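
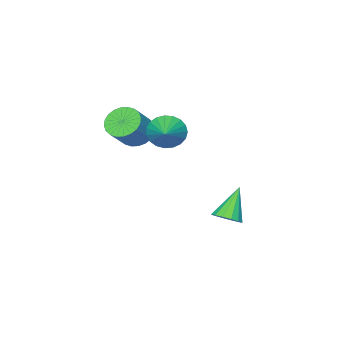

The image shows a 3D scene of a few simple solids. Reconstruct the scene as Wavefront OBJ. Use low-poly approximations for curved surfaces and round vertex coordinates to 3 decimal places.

v -2.557 1.961 -3.016
v -1.976 2.252 -2.55
v -3.703 1.699 -1.424
v -2.202 2.582 -2.659
v -2.523 2.745 -2.863
v -2.853 2.698 -3.109
v -3.104 2.454 -3.329
v -3.208 2.077 -3.466
v -3.138 1.669 -3.483
v -2.912 1.34 -3.374
v -2.591 1.176 -3.17
v -2.261 1.223 -2.924
v -2.01 1.468 -2.704
v -1.905 1.845 -2.567
v 0.036 -1.415 2.573
v 0.497 -0.839 1.99
v 1.645 -0.609 3.124
v 1.184 -1.185 3.707
v 0.277 -0.603 2.165
v 1.425 -0.373 3.299
v 0.02 -0.491 2.401
v 1.168 -0.261 3.536
v -0.234 -0.519 2.664
v 0.914 -0.289 3.799
v -0.447 -0.684 2.913
v 0.701 -0.454 4.048
v -0.586 -0.96 3.111
v 0.562 -0.73 4.245
v -0.631 -1.305 3.226
v 0.517 -1.075 4.36
v -0.574 -1.667 3.242
v 0.574 -1.437 4.376
v -0.425 -1.991 3.156
v 0.723 -1.761 4.29
v -0.205 -2.227 2.981
v 0.943 -1.997 4.115
v 0.052 -2.339 2.744
v 1.2 -2.109 3.879
v 0.306 -2.311 2.481
v 1.454 -2.081 3.616
v 0.519 -2.146 2.232
v 1.667 -1.916 3.367
v 0.658 -1.87 2.035
v 1.806 -1.64 3.169
v 0.703 -1.525 1.92
v 1.851 -1.295 3.054
v 0.646 -1.163 1.904
v 1.794 -0.933 3.038
v 0.071 0.593 3.291
v 0.609 0.455 2.507
v 1.169 1.587 3.869
v 0.384 0.767 2.4
v 0.105 1.048 2.446
v -0.18 1.251 2.638
v -0.422 1.34 2.943
v -0.578 1.3 3.308
v -0.622 1.137 3.67
v -0.546 0.881 3.967
v -0.364 0.575 4.146
v -0.106 0.272 4.178
v 0.183 0.024 4.056
v 0.452 -0.125 3.802
v 0.655 -0.15 3.459
v 0.758 -0.047 3.087
v 0.741 0.167 2.751
f 2 1 4
f 2 4 3
f 4 1 5
f 4 5 3
f 5 1 6
f 5 6 3
f 6 1 7
f 6 7 3
f 7 1 8
f 7 8 3
f 8 1 9
f 8 9 3
f 9 1 10
f 9 10 3
f 10 1 11
f 10 11 3
f 11 1 12
f 11 12 3
f 12 1 13
f 12 13 3
f 13 1 14
f 13 14 3
f 14 1 2
f 14 2 3
f 16 15 19
f 16 19 17
f 17 19 20
f 17 20 18
f 19 15 21
f 19 21 20
f 20 21 22
f 20 22 18
f 21 15 23
f 21 23 22
f 22 23 24
f 22 24 18
f 23 15 25
f 23 25 24
f 24 25 26
f 24 26 18
f 25 15 27
f 25 27 26
f 26 27 28
f 26 28 18
f 27 15 29
f 27 29 28
f 28 29 30
f 28 30 18
f 29 15 31
f 29 31 30
f 30 31 32
f 30 32 18
f 31 15 33
f 31 33 32
f 32 33 34
f 32 34 18
f 33 15 35
f 33 35 34
f 34 35 36
f 34 36 18
f 35 15 37
f 35 37 36
f 36 37 38
f 36 38 18
f 37 15 39
f 37 39 38
f 38 39 40
f 38 40 18
f 39 15 41
f 39 41 40
f 40 41 42
f 40 42 18
f 41 15 43
f 41 43 42
f 42 43 44
f 42 44 18
f 43 15 45
f 43 45 44
f 44 45 46
f 44 46 18
f 45 15 47
f 45 47 46
f 46 47 48
f 46 48 18
f 47 15 16
f 47 16 48
f 48 16 17
f 48 17 18
f 50 49 52
f 50 52 51
f 52 49 53
f 52 53 51
f 53 49 54
f 53 54 51
f 54 49 55
f 54 55 51
f 55 49 56
f 55 56 51
f 56 49 57
f 56 57 51
f 57 49 58
f 57 58 51
f 58 49 59
f 58 59 51
f 59 49 60
f 59 60 51
f 60 49 61
f 60 61 51
f 61 49 62
f 61 62 51
f 62 49 63
f 62 63 51
f 63 49 64
f 63 64 51
f 64 49 65
f 64 65 51
f 65 49 50
f 65 50 51



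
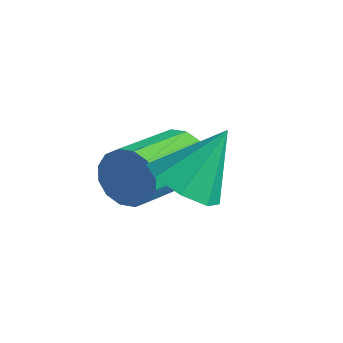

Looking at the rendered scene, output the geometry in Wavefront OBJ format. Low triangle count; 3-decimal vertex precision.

v -1.836 -0.3 -1.817
v -1.137 0.026 -2.24
v -1.544 0.7 -0.563
v -1.703 0.364 -2.378
v -2.347 0.313 -2.187
v -2.691 -0.097 -1.779
v -2.535 -0.627 -1.393
v -1.969 -0.965 -1.255
v -1.325 -0.913 -1.446
v -0.98 -0.503 -1.854
v -3.69 1.598 -3.229
v -3.332 1.847 -2.619
v -3.091 -0.008 -2.001
v -3.45 -0.258 -2.611
v -3.706 1.833 -2.517
v -3.466 -0.022 -1.899
v -4.076 1.755 -2.605
v -3.836 -0.1 -1.987
v -4.342 1.636 -2.861
v -4.102 -0.219 -2.243
v -4.434 1.506 -3.215
v -4.194 -0.349 -2.597
v -4.327 1.4 -3.573
v -4.087 -0.455 -2.955
v -4.049 1.348 -3.839
v -3.808 -0.507 -3.221
v -3.674 1.362 -3.941
v -3.434 -0.493 -3.323
v -3.304 1.44 -3.853
v -3.064 -0.415 -3.235
v -3.038 1.559 -3.597
v -2.798 -0.296 -2.979
v -2.946 1.689 -3.243
v -2.706 -0.166 -2.625
v -3.053 1.795 -2.885
v -2.813 -0.06 -2.267
f 2 1 4
f 2 4 3
f 4 1 5
f 4 5 3
f 5 1 6
f 5 6 3
f 6 1 7
f 6 7 3
f 7 1 8
f 7 8 3
f 8 1 9
f 8 9 3
f 9 1 10
f 9 10 3
f 10 1 2
f 10 2 3
f 12 11 15
f 12 15 13
f 13 15 16
f 13 16 14
f 15 11 17
f 15 17 16
f 16 17 18
f 16 18 14
f 17 11 19
f 17 19 18
f 18 19 20
f 18 20 14
f 19 11 21
f 19 21 20
f 20 21 22
f 20 22 14
f 21 11 23
f 21 23 22
f 22 23 24
f 22 24 14
f 23 11 25
f 23 25 24
f 24 25 26
f 24 26 14
f 25 11 27
f 25 27 26
f 26 27 28
f 26 28 14
f 27 11 29
f 27 29 28
f 28 29 30
f 28 30 14
f 29 11 31
f 29 31 30
f 30 31 32
f 30 32 14
f 31 11 33
f 31 33 32
f 32 33 34
f 32 34 14
f 33 11 35
f 33 35 34
f 34 35 36
f 34 36 14
f 35 11 12
f 35 12 36
f 36 12 13
f 36 13 14



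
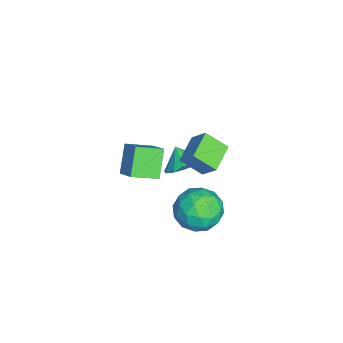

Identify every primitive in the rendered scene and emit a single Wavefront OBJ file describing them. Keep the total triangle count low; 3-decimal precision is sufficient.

v 1.927 -2.34 1.701
v 2.345 -3.54 2.212
v 2.719 -1.789 2.345
v 3.138 -2.99 2.856
v 2.942 -2.47 0.564
v 3.361 -3.671 1.075
v 3.735 -1.92 1.208
v 4.153 -3.12 1.719
v -1.848 -1.202 -3.743
v -1.222 -2.007 -3.761
v -2.412 -1.658 -2.877
v -0.984 -1.624 -3.404
v -1.02 -1.107 -3.155
v -1.319 -0.621 -3.093
v -1.786 -0.318 -3.237
v -2.273 -0.296 -3.542
v -2.625 -0.562 -3.911
v -2.73 -1.03 -4.227
v -2.555 -1.553 -4.389
v -2.156 -1.965 -4.346
v -1.659 -2.134 -4.112
v -0.293 -0.259 -2.707
v -0.431 -1.33 -1.848
v -1.687 0.218 -2.337
v -1.825 -0.852 -1.477
v 0.165 0.392 -1.823
v 0.027 -0.678 -0.963
v -1.229 0.87 -1.452
v -1.367 -0.201 -0.593
v 4.001 0.647 -1.669
v 4.578 0.46 -0.635
v 2.882 -0.9 -1.325
v 3.459 -1.087 -0.291
v 2.744 -0.133 -0.414
v 3.436 0.823 -0.627
v 4.024 -1.263 -1.333
v 4.716 -0.307 -1.546
v 4.592 -0.721 -0.428
v 3.801 -0.022 0.14
v 3.659 -0.418 -2.1
v 2.868 0.281 -1.532
v 4.387 0.689 -1.182
v 3.073 -1.129 -0.778
v 2.652 -0.568 -0.85
v 2.992 -0.678 -0.242
v 3.716 0.903 -1.177
v 4.055 0.793 -0.57
v 2.978 0.444 -0.439
v 3.405 -1.233 -1.39
v 3.744 -1.343 -0.783
v 4.468 0.238 -1.718
v 4.808 0.128 -1.11
v 4.482 -0.884 -1.521
v 4.735 -0.115 -0.453
v 4.078 -1.024 -0.251
v 4.41 -1.128 -0.863
v 4.816 -0.566 -0.988
v 4.27 0.296 -0.119
v 3.613 -0.613 0.084
v 3.193 -0.053 0.011
v 3.599 0.509 -0.114
v 4.279 -0.398 0.003
v 3.847 0.173 -2.044
v 3.19 -0.736 -1.841
v 3.861 -0.949 -1.846
v 4.267 -0.387 -1.971
v 3.382 0.584 -1.709
v 2.725 -0.325 -1.507
v 2.644 0.126 -0.972
v 3.05 0.688 -1.097
v 3.181 -0.042 -1.963
f 2 4 1
f 5 2 1
f 1 4 3
f 3 5 1
f 2 8 4
f 6 2 5
f 6 8 2
f 4 8 3
f 7 5 3
f 3 8 7
f 7 6 5
f 8 6 7
f 10 9 12
f 10 12 11
f 12 9 13
f 12 13 11
f 13 9 14
f 13 14 11
f 14 9 15
f 14 15 11
f 15 9 16
f 15 16 11
f 16 9 17
f 16 17 11
f 17 9 18
f 17 18 11
f 18 9 19
f 18 19 11
f 19 9 20
f 19 20 11
f 20 9 21
f 20 21 11
f 21 9 10
f 21 10 11
f 23 25 22
f 26 23 22
f 22 25 24
f 24 26 22
f 23 29 25
f 27 23 26
f 27 29 23
f 25 29 24
f 28 26 24
f 24 29 28
f 28 27 26
f 29 27 28
f 30 67 46
f 67 41 70
f 46 70 35
f 67 70 46
f 30 46 42
f 46 35 47
f 42 47 31
f 46 47 42
f 30 42 51
f 42 31 52
f 51 52 37
f 42 52 51
f 30 51 63
f 51 37 66
f 63 66 40
f 51 66 63
f 30 63 67
f 63 40 71
f 67 71 41
f 63 71 67
f 31 47 58
f 47 35 61
f 58 61 39
f 47 61 58
f 35 70 48
f 70 41 69
f 48 69 34
f 70 69 48
f 41 71 68
f 71 40 64
f 68 64 32
f 71 64 68
f 40 66 65
f 66 37 53
f 65 53 36
f 66 53 65
f 37 52 57
f 52 31 54
f 57 54 38
f 52 54 57
f 33 59 45
f 59 39 60
f 45 60 34
f 59 60 45
f 33 45 43
f 45 34 44
f 43 44 32
f 45 44 43
f 33 43 50
f 43 32 49
f 50 49 36
f 43 49 50
f 33 50 55
f 50 36 56
f 55 56 38
f 50 56 55
f 33 55 59
f 55 38 62
f 59 62 39
f 55 62 59
f 34 60 48
f 60 39 61
f 48 61 35
f 60 61 48
f 32 44 68
f 44 34 69
f 68 69 41
f 44 69 68
f 36 49 65
f 49 32 64
f 65 64 40
f 49 64 65
f 38 56 57
f 56 36 53
f 57 53 37
f 56 53 57
f 39 62 58
f 62 38 54
f 58 54 31
f 62 54 58



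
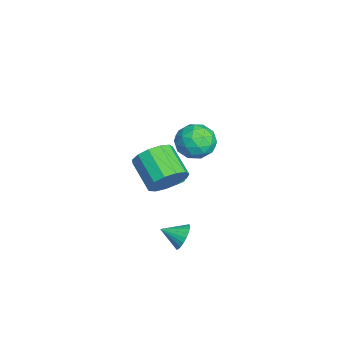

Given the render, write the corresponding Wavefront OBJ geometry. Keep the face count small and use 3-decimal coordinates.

v -3.809 4.098 2.115
v -3.098 4.332 1.438
v -3.162 2.608 2.282
v -2.451 2.842 1.605
v -2.45 3.285 2.512
v -2.85 4.206 2.409
v -3.41 2.734 1.311
v -3.81 3.655 1.208
v -2.851 3.488 0.942
v -2.258 3.829 1.683
v -4.002 3.111 2.037
v -3.409 3.452 2.778
v -3.511 4.346 1.762
v -2.749 2.594 1.958
v -2.749 2.855 2.491
v -2.331 2.992 2.093
v -3.365 4.272 2.332
v -2.946 4.409 1.935
v -2.565 3.794 2.565
v -3.314 2.531 1.785
v -2.895 2.668 1.388
v -3.929 3.948 1.627
v -3.511 4.085 1.229
v -3.695 3.146 1.155
v -2.947 3.987 1.072
v -2.567 3.111 1.17
v -3.131 3.048 0.998
v -3.366 3.589 0.937
v -2.598 4.188 1.508
v -2.218 3.312 1.606
v -2.217 3.573 2.139
v -2.452 4.114 2.079
v -2.453 3.692 1.216
v -4.042 3.628 2.114
v -3.662 2.752 2.212
v -3.808 2.826 1.641
v -4.043 3.367 1.581
v -3.693 3.829 2.55
v -3.313 2.953 2.648
v -2.894 3.351 2.783
v -3.129 3.892 2.722
v -3.807 3.248 2.504
v 2.341 2.712 -0.161
v 2.891 2.828 0.238
v 2.219 1.768 0.281
v 2.693 2.926 0.392
v 2.442 2.991 0.462
v 2.174 3.014 0.437
v 1.933 2.99 0.321
v 1.753 2.925 0.131
v 1.663 2.827 -0.103
v 1.676 2.711 -0.346
v 1.79 2.596 -0.56
v 1.988 2.498 -0.714
v 2.24 2.433 -0.784
v 2.507 2.411 -0.759
v 2.749 2.434 -0.643
v 2.928 2.5 -0.454
v 3.019 2.598 -0.22
v 3.006 2.713 0.023
v -1.357 2.139 0.376
v -0.792 2.584 0.789
v -1.297 2.347 1.737
v -1.863 1.901 1.324
v -1.104 2.863 0.693
v -1.609 2.626 1.64
v -1.484 2.948 0.511
v -1.989 2.71 1.459
v -1.83 2.816 0.294
v -2.336 2.578 1.241
v -2.05 2.502 0.098
v -2.555 2.265 1.046
v -2.084 2.092 -0.023
v -2.589 1.854 0.925
v -1.923 1.693 -0.037
v -2.428 1.456 0.911
v -1.611 1.414 0.06
v -2.116 1.177 1.007
v -1.231 1.33 0.241
v -1.736 1.092 1.189
v -0.884 1.462 0.459
v -1.39 1.224 1.406
v -0.665 1.775 0.654
v -1.17 1.538 1.602
v -0.631 2.186 0.775
v -1.136 1.948 1.723
v 2.545 2.106 3.584
v 3.1 1.935 4.323
v 1.849 1.302 5.115
v 1.295 1.474 4.376
v 2.901 2.42 4.396
v 1.65 1.787 5.188
v 2.588 2.806 4.211
v 1.337 2.173 5.003
v 2.262 2.969 3.827
v 1.011 2.336 4.618
v 2.026 2.859 3.366
v 0.775 2.226 4.157
v 1.955 2.51 2.974
v 0.704 1.877 3.766
v 2.071 2.032 2.776
v 0.82 1.399 3.568
v 2.338 1.579 2.834
v 1.087 0.946 3.626
v 2.671 1.292 3.131
v 1.42 0.659 3.923
v 2.963 1.265 3.572
v 1.713 0.632 4.363
v 3.124 1.504 4.016
v 1.873 0.871 4.808
f 1 38 17
f 38 12 41
f 17 41 6
f 38 41 17
f 1 17 13
f 17 6 18
f 13 18 2
f 17 18 13
f 1 13 22
f 13 2 23
f 22 23 8
f 13 23 22
f 1 22 34
f 22 8 37
f 34 37 11
f 22 37 34
f 1 34 38
f 34 11 42
f 38 42 12
f 34 42 38
f 2 18 29
f 18 6 32
f 29 32 10
f 18 32 29
f 6 41 19
f 41 12 40
f 19 40 5
f 41 40 19
f 12 42 39
f 42 11 35
f 39 35 3
f 42 35 39
f 11 37 36
f 37 8 24
f 36 24 7
f 37 24 36
f 8 23 28
f 23 2 25
f 28 25 9
f 23 25 28
f 4 30 16
f 30 10 31
f 16 31 5
f 30 31 16
f 4 16 14
f 16 5 15
f 14 15 3
f 16 15 14
f 4 14 21
f 14 3 20
f 21 20 7
f 14 20 21
f 4 21 26
f 21 7 27
f 26 27 9
f 21 27 26
f 4 26 30
f 26 9 33
f 30 33 10
f 26 33 30
f 5 31 19
f 31 10 32
f 19 32 6
f 31 32 19
f 3 15 39
f 15 5 40
f 39 40 12
f 15 40 39
f 7 20 36
f 20 3 35
f 36 35 11
f 20 35 36
f 9 27 28
f 27 7 24
f 28 24 8
f 27 24 28
f 10 33 29
f 33 9 25
f 29 25 2
f 33 25 29
f 44 43 46
f 44 46 45
f 46 43 47
f 46 47 45
f 47 43 48
f 47 48 45
f 48 43 49
f 48 49 45
f 49 43 50
f 49 50 45
f 50 43 51
f 50 51 45
f 51 43 52
f 51 52 45
f 52 43 53
f 52 53 45
f 53 43 54
f 53 54 45
f 54 43 55
f 54 55 45
f 55 43 56
f 55 56 45
f 56 43 57
f 56 57 45
f 57 43 58
f 57 58 45
f 58 43 59
f 58 59 45
f 59 43 60
f 59 60 45
f 60 43 44
f 60 44 45
f 62 61 65
f 62 65 63
f 63 65 66
f 63 66 64
f 65 61 67
f 65 67 66
f 66 67 68
f 66 68 64
f 67 61 69
f 67 69 68
f 68 69 70
f 68 70 64
f 69 61 71
f 69 71 70
f 70 71 72
f 70 72 64
f 71 61 73
f 71 73 72
f 72 73 74
f 72 74 64
f 73 61 75
f 73 75 74
f 74 75 76
f 74 76 64
f 75 61 77
f 75 77 76
f 76 77 78
f 76 78 64
f 77 61 79
f 77 79 78
f 78 79 80
f 78 80 64
f 79 61 81
f 79 81 80
f 80 81 82
f 80 82 64
f 81 61 83
f 81 83 82
f 82 83 84
f 82 84 64
f 83 61 85
f 83 85 84
f 84 85 86
f 84 86 64
f 85 61 62
f 85 62 86
f 86 62 63
f 86 63 64
f 88 87 91
f 88 91 89
f 89 91 92
f 89 92 90
f 91 87 93
f 91 93 92
f 92 93 94
f 92 94 90
f 93 87 95
f 93 95 94
f 94 95 96
f 94 96 90
f 95 87 97
f 95 97 96
f 96 97 98
f 96 98 90
f 97 87 99
f 97 99 98
f 98 99 100
f 98 100 90
f 99 87 101
f 99 101 100
f 100 101 102
f 100 102 90
f 101 87 103
f 101 103 102
f 102 103 104
f 102 104 90
f 103 87 105
f 103 105 104
f 104 105 106
f 104 106 90
f 105 87 107
f 105 107 106
f 106 107 108
f 106 108 90
f 107 87 109
f 107 109 108
f 108 109 110
f 108 110 90
f 109 87 88
f 109 88 110
f 110 88 89
f 110 89 90



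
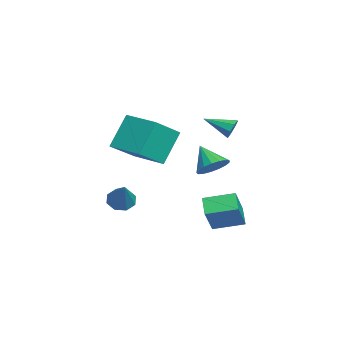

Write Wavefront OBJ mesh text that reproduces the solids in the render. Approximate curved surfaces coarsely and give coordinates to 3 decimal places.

v 0.484 -2.186 2.522
v 1.587 -3.346 3.636
v 1.78 -0.936 2.542
v 2.882 -2.097 3.655
v 1.278 -2.983 0.905
v 2.38 -4.144 2.018
v 2.573 -1.734 0.924
v 3.676 -2.894 2.038
v 1.803 0.545 -3.666
v 0.908 0.504 -3.063
v 1.966 2.058 -3.321
v 1.071 2.017 -2.718
v 2.809 0.103 -2.202
v 1.914 0.062 -1.599
v 2.972 1.616 -1.857
v 2.077 1.575 -1.254
v 3.717 1.238 3.469
v 4.091 1.279 3.897
v 3.283 -0.018 3.971
v 3.704 1.453 3.997
v 3.324 1.501 3.787
v 3.175 1.394 3.391
v 3.343 1.196 3.041
v 3.731 1.022 2.942
v 4.111 0.975 3.151
v 4.26 1.081 3.547
v -0.583 -3.538 -2.728
v -0.081 -3.318 -3.21
v 0.723 -3.422 -1.312
v -0.363 -2.892 -2.985
v -0.774 -2.844 -2.609
v -1.073 -3.203 -2.303
v -1.086 -3.759 -2.246
v -0.804 -4.185 -2.471
v -0.393 -4.233 -2.846
v -0.094 -3.874 -3.152
v -0.769 0.811 -0.795
v -0.119 0.316 -0.495
v -1.671 0.249 0.235
v -0.086 0.668 -0.275
v -0.21 1.053 -0.174
v -0.462 1.382 -0.215
v -0.784 1.58 -0.39
v -1.103 1.602 -0.657
v -1.345 1.442 -0.955
v -1.455 1.138 -1.218
v -1.408 0.759 -1.383
v -1.215 0.392 -1.414
v -0.919 0.12 -1.303
v -0.589 0.007 -1.076
v -0.3 0.078 -0.784
f 2 4 1
f 5 2 1
f 1 4 3
f 3 5 1
f 2 8 4
f 6 2 5
f 6 8 2
f 4 8 3
f 7 5 3
f 3 8 7
f 7 6 5
f 8 6 7
f 10 12 9
f 13 10 9
f 9 12 11
f 11 13 9
f 10 16 12
f 14 10 13
f 14 16 10
f 12 16 11
f 15 13 11
f 11 16 15
f 15 14 13
f 16 14 15
f 18 17 20
f 18 20 19
f 20 17 21
f 20 21 19
f 21 17 22
f 21 22 19
f 22 17 23
f 22 23 19
f 23 17 24
f 23 24 19
f 24 17 25
f 24 25 19
f 25 17 26
f 25 26 19
f 26 17 18
f 26 18 19
f 28 27 30
f 28 30 29
f 30 27 31
f 30 31 29
f 31 27 32
f 31 32 29
f 32 27 33
f 32 33 29
f 33 27 34
f 33 34 29
f 34 27 35
f 34 35 29
f 35 27 36
f 35 36 29
f 36 27 28
f 36 28 29
f 38 37 40
f 38 40 39
f 40 37 41
f 40 41 39
f 41 37 42
f 41 42 39
f 42 37 43
f 42 43 39
f 43 37 44
f 43 44 39
f 44 37 45
f 44 45 39
f 45 37 46
f 45 46 39
f 46 37 47
f 46 47 39
f 47 37 48
f 47 48 39
f 48 37 49
f 48 49 39
f 49 37 50
f 49 50 39
f 50 37 51
f 50 51 39
f 51 37 38
f 51 38 39



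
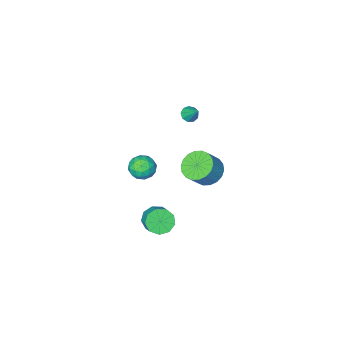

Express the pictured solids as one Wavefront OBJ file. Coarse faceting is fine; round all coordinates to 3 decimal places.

v -3.443 -3.967 -4.497
v -2.815 -4.735 -4.871
v -1.929 -4.561 -3.736
v -2.557 -3.793 -3.363
v -2.636 -4.346 -5.07
v -1.75 -4.173 -3.935
v -2.617 -3.883 -5.156
v -1.73 -3.709 -4.021
v -2.761 -3.436 -5.111
v -1.875 -3.262 -3.977
v -3.041 -3.094 -4.945
v -2.155 -2.921 -3.811
v -3.4 -2.925 -4.69
v -2.514 -2.752 -3.556
v -3.768 -2.963 -4.397
v -2.882 -2.789 -3.263
v -4.071 -3.199 -4.124
v -3.185 -3.025 -2.989
v -4.25 -3.587 -3.925
v -3.364 -3.414 -2.79
v -4.27 -4.051 -3.839
v -3.383 -3.877 -2.704
v -4.125 -4.498 -3.883
v -3.239 -4.324 -2.749
v -3.845 -4.839 -4.049
v -2.959 -4.666 -2.915
v -3.486 -5.008 -4.304
v -2.6 -4.835 -3.17
v -3.118 -4.971 -4.597
v -2.232 -4.797 -3.463
v 3.658 1.431 3.125
v 4.201 1.383 3.738
v 3.479 0.117 3.182
v 4.022 0.069 3.795
v 3.295 0.43 3.917
v 3.406 1.242 3.883
v 4.274 0.258 3.037
v 4.385 1.07 3.003
v 4.582 0.658 3.684
v 3.977 0.764 4.228
v 3.703 0.736 2.692
v 3.098 0.842 3.236
v 3.946 1.522 3.427
v 3.734 -0.022 3.493
v 3.308 0.19 3.565
v 3.627 0.162 3.926
v 3.478 1.439 3.512
v 3.797 1.411 3.872
v 3.265 0.851 3.977
v 3.883 0.089 3.048
v 4.202 0.061 3.408
v 4.053 1.338 2.994
v 4.372 1.31 3.355
v 4.415 0.649 2.943
v 4.488 1.068 3.755
v 4.383 0.296 3.788
v 4.531 0.407 3.343
v 4.596 0.884 3.323
v 4.133 1.13 4.075
v 4.027 0.358 4.108
v 3.6 0.57 4.18
v 3.666 1.047 4.16
v 4.356 0.704 4.043
v 3.653 1.142 2.812
v 3.547 0.37 2.845
v 4.014 0.453 2.76
v 4.08 0.93 2.74
v 3.297 1.204 3.132
v 3.192 0.432 3.165
v 3.084 0.616 3.597
v 3.149 1.093 3.577
v 3.324 0.796 2.877
v 2.33 -0.369 -2.978
v 2.656 0.052 -3.653
v 2.936 0.95 -2.958
v 2.61 0.529 -2.282
v 2.086 0.182 -3.591
v 2.365 1.08 -2.896
v 1.63 0.054 -3.242
v 1.909 0.952 -2.547
v 1.501 -0.272 -2.77
v 1.781 0.626 -2.074
v 1.761 -0.644 -2.394
v 2.04 0.255 -1.699
v 2.287 -0.886 -2.292
v 2.566 0.012 -1.597
v 2.833 -0.887 -2.51
v 3.113 0.011 -1.815
v 3.144 -0.646 -2.947
v 3.424 0.253 -2.252
v 3.074 -0.275 -3.399
v 3.354 0.624 -2.703
v -1.098 -2.322 3.286
v -0.567 -2.253 3.214
v -1.082 -1.418 4.274
v -0.756 -2.017 3.001
v -1.104 -1.924 2.921
v -1.45 -2.017 3.012
v -1.631 -2.253 3.231
v -1.563 -2.522 3.476
v -1.277 -2.697 3.631
v -0.908 -2.697 3.625
v -0.627 -2.521 3.46
f 2 1 5
f 2 5 3
f 3 5 6
f 3 6 4
f 5 1 7
f 5 7 6
f 6 7 8
f 6 8 4
f 7 1 9
f 7 9 8
f 8 9 10
f 8 10 4
f 9 1 11
f 9 11 10
f 10 11 12
f 10 12 4
f 11 1 13
f 11 13 12
f 12 13 14
f 12 14 4
f 13 1 15
f 13 15 14
f 14 15 16
f 14 16 4
f 15 1 17
f 15 17 16
f 16 17 18
f 16 18 4
f 17 1 19
f 17 19 18
f 18 19 20
f 18 20 4
f 19 1 21
f 19 21 20
f 20 21 22
f 20 22 4
f 21 1 23
f 21 23 22
f 22 23 24
f 22 24 4
f 23 1 25
f 23 25 24
f 24 25 26
f 24 26 4
f 25 1 27
f 25 27 26
f 26 27 28
f 26 28 4
f 27 1 29
f 27 29 28
f 28 29 30
f 28 30 4
f 29 1 2
f 29 2 30
f 30 2 3
f 30 3 4
f 31 68 47
f 68 42 71
f 47 71 36
f 68 71 47
f 31 47 43
f 47 36 48
f 43 48 32
f 47 48 43
f 31 43 52
f 43 32 53
f 52 53 38
f 43 53 52
f 31 52 64
f 52 38 67
f 64 67 41
f 52 67 64
f 31 64 68
f 64 41 72
f 68 72 42
f 64 72 68
f 32 48 59
f 48 36 62
f 59 62 40
f 48 62 59
f 36 71 49
f 71 42 70
f 49 70 35
f 71 70 49
f 42 72 69
f 72 41 65
f 69 65 33
f 72 65 69
f 41 67 66
f 67 38 54
f 66 54 37
f 67 54 66
f 38 53 58
f 53 32 55
f 58 55 39
f 53 55 58
f 34 60 46
f 60 40 61
f 46 61 35
f 60 61 46
f 34 46 44
f 46 35 45
f 44 45 33
f 46 45 44
f 34 44 51
f 44 33 50
f 51 50 37
f 44 50 51
f 34 51 56
f 51 37 57
f 56 57 39
f 51 57 56
f 34 56 60
f 56 39 63
f 60 63 40
f 56 63 60
f 35 61 49
f 61 40 62
f 49 62 36
f 61 62 49
f 33 45 69
f 45 35 70
f 69 70 42
f 45 70 69
f 37 50 66
f 50 33 65
f 66 65 41
f 50 65 66
f 39 57 58
f 57 37 54
f 58 54 38
f 57 54 58
f 40 63 59
f 63 39 55
f 59 55 32
f 63 55 59
f 74 73 77
f 74 77 75
f 75 77 78
f 75 78 76
f 77 73 79
f 77 79 78
f 78 79 80
f 78 80 76
f 79 73 81
f 79 81 80
f 80 81 82
f 80 82 76
f 81 73 83
f 81 83 82
f 82 83 84
f 82 84 76
f 83 73 85
f 83 85 84
f 84 85 86
f 84 86 76
f 85 73 87
f 85 87 86
f 86 87 88
f 86 88 76
f 87 73 89
f 87 89 88
f 88 89 90
f 88 90 76
f 89 73 91
f 89 91 90
f 90 91 92
f 90 92 76
f 91 73 74
f 91 74 92
f 92 74 75
f 92 75 76
f 94 93 96
f 94 96 95
f 96 93 97
f 96 97 95
f 97 93 98
f 97 98 95
f 98 93 99
f 98 99 95
f 99 93 100
f 99 100 95
f 100 93 101
f 100 101 95
f 101 93 102
f 101 102 95
f 102 93 103
f 102 103 95
f 103 93 94
f 103 94 95



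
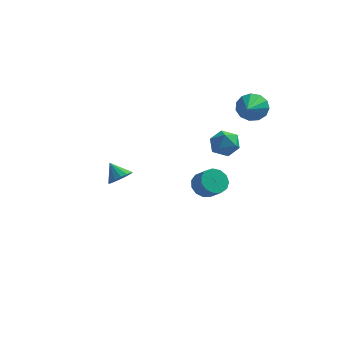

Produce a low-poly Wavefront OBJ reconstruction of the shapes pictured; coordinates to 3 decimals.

v 3.685 2.485 2.355
v 4.042 2.846 3.122
v 3.655 0.835 3.145
v 3.527 2.879 3.171
v 3.062 2.787 2.961
v 2.795 2.599 2.558
v 2.81 2.375 2.091
v 3.103 2.186 1.708
v 3.581 2.092 1.53
v 4.092 2.123 1.613
v 4.473 2.269 1.933
v 4.604 2.483 2.386
v 4.444 2.699 2.829
v -3.478 2.088 -3.904
v -2.884 2.139 -3.417
v -4.202 2.592 -3.076
v -2.88 2.482 -3.622
v -3.036 2.718 -3.902
v -3.311 2.786 -4.182
v -3.63 2.667 -4.389
v -3.909 2.393 -4.465
v -4.072 2.037 -4.392
v -4.077 1.695 -4.187
v -3.921 1.458 -3.907
v -3.646 1.39 -3.626
v -3.327 1.509 -3.42
v -3.048 1.783 -3.344
v 1.994 -0.868 1.73
v 2.464 -0.13 1.96
v 3.016 -1.21 0.74
v 3.486 -0.472 0.97
v 3.416 -1.163 1.55
v 2.785 -0.951 2.161
v 2.695 -0.389 0.539
v 2.064 -0.177 1.15
v 2.897 0.166 1.224
v 3.343 -0.312 1.848
v 2.137 -1.028 0.852
v 2.583 -1.506 1.476
v 2.181 -3.412 -0.148
v 2.83 -3.025 -0.41
v 3.448 -3.561 0.326
v 2.799 -3.948 0.588
v 2.656 -2.772 -0.08
v 3.274 -3.308 0.656
v 2.332 -2.722 0.229
v 2.949 -3.258 0.964
v 1.959 -2.892 0.418
v 2.576 -3.428 1.153
v 1.657 -3.226 0.427
v 2.274 -3.762 1.163
v 1.522 -3.62 0.254
v 2.139 -4.156 0.99
v 1.596 -3.947 -0.047
v 2.213 -4.483 0.689
v 1.856 -4.105 -0.38
v 2.473 -4.641 0.356
v 2.219 -4.042 -0.639
v 2.836 -4.579 0.097
v 2.57 -3.78 -0.742
v 3.188 -4.316 -0.006
v 2.798 -3.4 -0.657
v 3.416 -3.937 0.079
f 2 1 4
f 2 4 3
f 4 1 5
f 4 5 3
f 5 1 6
f 5 6 3
f 6 1 7
f 6 7 3
f 7 1 8
f 7 8 3
f 8 1 9
f 8 9 3
f 9 1 10
f 9 10 3
f 10 1 11
f 10 11 3
f 11 1 12
f 11 12 3
f 12 1 13
f 12 13 3
f 13 1 2
f 13 2 3
f 15 14 17
f 15 17 16
f 17 14 18
f 17 18 16
f 18 14 19
f 18 19 16
f 19 14 20
f 19 20 16
f 20 14 21
f 20 21 16
f 21 14 22
f 21 22 16
f 22 14 23
f 22 23 16
f 23 14 24
f 23 24 16
f 24 14 25
f 24 25 16
f 25 14 26
f 25 26 16
f 26 14 27
f 26 27 16
f 27 14 15
f 27 15 16
f 28 39 33
f 28 33 29
f 28 29 35
f 28 35 38
f 28 38 39
f 29 33 37
f 33 39 32
f 39 38 30
f 38 35 34
f 35 29 36
f 31 37 32
f 31 32 30
f 31 30 34
f 31 34 36
f 31 36 37
f 32 37 33
f 30 32 39
f 34 30 38
f 36 34 35
f 37 36 29
f 41 40 44
f 41 44 42
f 42 44 45
f 42 45 43
f 44 40 46
f 44 46 45
f 45 46 47
f 45 47 43
f 46 40 48
f 46 48 47
f 47 48 49
f 47 49 43
f 48 40 50
f 48 50 49
f 49 50 51
f 49 51 43
f 50 40 52
f 50 52 51
f 51 52 53
f 51 53 43
f 52 40 54
f 52 54 53
f 53 54 55
f 53 55 43
f 54 40 56
f 54 56 55
f 55 56 57
f 55 57 43
f 56 40 58
f 56 58 57
f 57 58 59
f 57 59 43
f 58 40 60
f 58 60 59
f 59 60 61
f 59 61 43
f 60 40 62
f 60 62 61
f 61 62 63
f 61 63 43
f 62 40 41
f 62 41 63
f 63 41 42
f 63 42 43



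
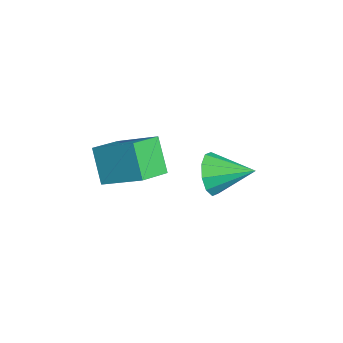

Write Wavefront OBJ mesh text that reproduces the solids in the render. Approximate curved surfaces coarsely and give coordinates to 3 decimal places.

v 0.918 -1.064 1.931
v 1.743 0.177 2.749
v 1.739 -0.85 0.78
v 2.564 0.391 1.598
v 1.776 -1.931 2.382
v 2.601 -0.69 3.2
v 2.597 -1.717 1.231
v 3.422 -0.476 2.049
v 0.149 2.113 -0.715
v 0.4 1.735 0.051
v 0.691 3.507 -0.205
v 0.82 1.701 -0.302
v 0.984 1.823 -0.812
v 0.829 2.057 -1.285
v 0.414 2.312 -1.541
v -0.103 2.491 -1.48
v -0.523 2.526 -1.128
v -0.687 2.403 -0.617
v -0.532 2.17 -0.144
v -0.117 1.915 0.111
f 2 4 1
f 5 2 1
f 1 4 3
f 3 5 1
f 2 8 4
f 6 2 5
f 6 8 2
f 4 8 3
f 7 5 3
f 3 8 7
f 7 6 5
f 8 6 7
f 10 9 12
f 10 12 11
f 12 9 13
f 12 13 11
f 13 9 14
f 13 14 11
f 14 9 15
f 14 15 11
f 15 9 16
f 15 16 11
f 16 9 17
f 16 17 11
f 17 9 18
f 17 18 11
f 18 9 19
f 18 19 11
f 19 9 20
f 19 20 11
f 20 9 10
f 20 10 11



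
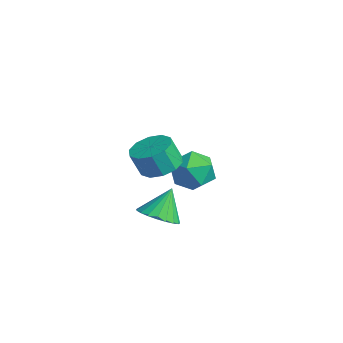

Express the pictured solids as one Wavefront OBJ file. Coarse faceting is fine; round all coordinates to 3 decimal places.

v 0.349 0.306 2.846
v 1.156 -0.045 2.836
v 0.998 -0.437 3.884
v 0.191 -0.086 3.894
v 1.195 0.461 3.031
v 1.037 0.069 4.079
v 0.911 0.908 3.156
v 0.753 0.516 4.204
v 0.412 1.125 3.162
v 0.254 0.733 4.21
v -0.111 1.029 3.047
v -0.269 0.637 4.095
v -0.458 0.657 2.856
v -0.616 0.265 3.904
v -0.497 0.151 2.661
v -0.655 -0.241 3.709
v -0.213 -0.296 2.536
v -0.371 -0.688 3.584
v 0.286 -0.513 2.53
v 0.128 -0.905 3.578
v 0.809 -0.417 2.645
v 0.651 -0.809 3.693
v 0.693 -0.034 0.317
v 1.162 0.652 -0.001
v 0.447 0.694 1.523
v 0.82 0.731 -0.119
v 0.456 0.678 -0.161
v 0.133 0.501 -0.121
v -0.092 0.232 -0.005
v -0.182 -0.083 0.167
v -0.121 -0.39 0.365
v 0.081 -0.635 0.554
v 0.389 -0.776 0.703
v 0.75 -0.789 0.785
v 1.101 -0.672 0.786
v 1.381 -0.444 0.705
v 1.543 -0.145 0.558
v 1.558 0.173 0.369
v 1.423 0.455 0.171
v -4.991 4.113 -0.611
v -4.58 4.578 -1.537
v -3.38 3.382 -0.263
v -2.969 3.847 -1.189
v -3.251 4.488 -0.322
v -4.247 4.94 -0.537
v -3.713 3.02 -1.263
v -4.709 3.472 -1.478
v -3.79 3.902 -1.94
v -3.505 4.809 -1.359
v -4.455 3.151 -0.441
v -4.17 4.058 0.14
f 2 1 5
f 2 5 3
f 3 5 6
f 3 6 4
f 5 1 7
f 5 7 6
f 6 7 8
f 6 8 4
f 7 1 9
f 7 9 8
f 8 9 10
f 8 10 4
f 9 1 11
f 9 11 10
f 10 11 12
f 10 12 4
f 11 1 13
f 11 13 12
f 12 13 14
f 12 14 4
f 13 1 15
f 13 15 14
f 14 15 16
f 14 16 4
f 15 1 17
f 15 17 16
f 16 17 18
f 16 18 4
f 17 1 19
f 17 19 18
f 18 19 20
f 18 20 4
f 19 1 21
f 19 21 20
f 20 21 22
f 20 22 4
f 21 1 2
f 21 2 22
f 22 2 3
f 22 3 4
f 24 23 26
f 24 26 25
f 26 23 27
f 26 27 25
f 27 23 28
f 27 28 25
f 28 23 29
f 28 29 25
f 29 23 30
f 29 30 25
f 30 23 31
f 30 31 25
f 31 23 32
f 31 32 25
f 32 23 33
f 32 33 25
f 33 23 34
f 33 34 25
f 34 23 35
f 34 35 25
f 35 23 36
f 35 36 25
f 36 23 37
f 36 37 25
f 37 23 38
f 37 38 25
f 38 23 39
f 38 39 25
f 39 23 24
f 39 24 25
f 40 51 45
f 40 45 41
f 40 41 47
f 40 47 50
f 40 50 51
f 41 45 49
f 45 51 44
f 51 50 42
f 50 47 46
f 47 41 48
f 43 49 44
f 43 44 42
f 43 42 46
f 43 46 48
f 43 48 49
f 44 49 45
f 42 44 51
f 46 42 50
f 48 46 47
f 49 48 41



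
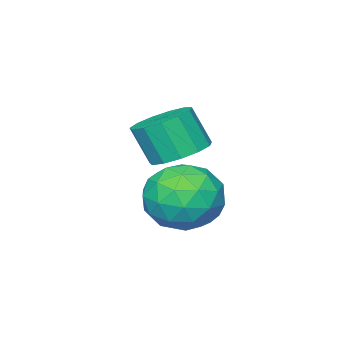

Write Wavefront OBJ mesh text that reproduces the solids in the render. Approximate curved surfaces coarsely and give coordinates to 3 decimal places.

v 1.556 -1.156 2.755
v 2.005 -0.634 1.838
v 3.175 -2.006 3.062
v 3.624 -1.484 2.145
v 3.36 -0.875 3.08
v 2.36 -0.35 2.89
v 2.82 -2.29 2.01
v 1.82 -1.765 1.82
v 2.786 -1.335 1.378
v 3.12 -0.461 2.039
v 2.06 -2.179 2.861
v 2.394 -1.305 3.522
v 1.638 -0.82 2.269
v 3.542 -1.82 2.631
v 3.387 -1.462 3.18
v 3.65 -1.155 2.641
v 1.847 -0.653 2.888
v 2.111 -0.346 2.349
v 2.908 -0.488 3.079
v 3.069 -2.294 2.551
v 3.333 -1.987 2.012
v 1.53 -1.485 2.259
v 1.793 -1.178 1.72
v 2.272 -2.152 1.821
v 2.361 -0.926 1.46
v 3.313 -1.426 1.641
v 2.84 -1.899 1.561
v 2.252 -1.59 1.45
v 2.557 -0.412 1.849
v 3.509 -0.911 2.029
v 3.354 -0.553 2.579
v 2.766 -0.244 2.467
v 3.016 -0.824 1.578
v 1.671 -1.729 2.871
v 2.623 -2.228 3.051
v 2.414 -2.396 2.433
v 1.826 -2.087 2.321
v 1.867 -1.214 3.259
v 2.819 -1.714 3.44
v 2.928 -1.05 3.45
v 2.34 -0.741 3.339
v 2.164 -1.816 3.322
v 0.786 -3.218 2.892
v 1.635 -3.433 2.646
v 1.844 -3.977 3.842
v 0.994 -3.762 4.088
v 1.659 -2.965 2.855
v 1.868 -3.509 4.05
v 1.406 -2.578 3.075
v 1.615 -3.122 4.271
v 0.956 -2.394 3.238
v 1.165 -2.937 4.433
v 0.452 -2.471 3.29
v 0.661 -3.015 4.486
v 0.054 -2.786 3.217
v 0.262 -3.33 4.412
v -0.112 -3.238 3.04
v 0.097 -3.782 4.236
v 0.007 -3.683 2.817
v 0.216 -4.227 4.012
v 0.374 -3.981 2.617
v 0.583 -4.525 3.812
v 0.871 -4.037 2.505
v 1.08 -4.581 3.7
v 1.341 -3.833 2.516
v 1.55 -4.377 3.711
f 1 38 17
f 38 12 41
f 17 41 6
f 38 41 17
f 1 17 13
f 17 6 18
f 13 18 2
f 17 18 13
f 1 13 22
f 13 2 23
f 22 23 8
f 13 23 22
f 1 22 34
f 22 8 37
f 34 37 11
f 22 37 34
f 1 34 38
f 34 11 42
f 38 42 12
f 34 42 38
f 2 18 29
f 18 6 32
f 29 32 10
f 18 32 29
f 6 41 19
f 41 12 40
f 19 40 5
f 41 40 19
f 12 42 39
f 42 11 35
f 39 35 3
f 42 35 39
f 11 37 36
f 37 8 24
f 36 24 7
f 37 24 36
f 8 23 28
f 23 2 25
f 28 25 9
f 23 25 28
f 4 30 16
f 30 10 31
f 16 31 5
f 30 31 16
f 4 16 14
f 16 5 15
f 14 15 3
f 16 15 14
f 4 14 21
f 14 3 20
f 21 20 7
f 14 20 21
f 4 21 26
f 21 7 27
f 26 27 9
f 21 27 26
f 4 26 30
f 26 9 33
f 30 33 10
f 26 33 30
f 5 31 19
f 31 10 32
f 19 32 6
f 31 32 19
f 3 15 39
f 15 5 40
f 39 40 12
f 15 40 39
f 7 20 36
f 20 3 35
f 36 35 11
f 20 35 36
f 9 27 28
f 27 7 24
f 28 24 8
f 27 24 28
f 10 33 29
f 33 9 25
f 29 25 2
f 33 25 29
f 44 43 47
f 44 47 45
f 45 47 48
f 45 48 46
f 47 43 49
f 47 49 48
f 48 49 50
f 48 50 46
f 49 43 51
f 49 51 50
f 50 51 52
f 50 52 46
f 51 43 53
f 51 53 52
f 52 53 54
f 52 54 46
f 53 43 55
f 53 55 54
f 54 55 56
f 54 56 46
f 55 43 57
f 55 57 56
f 56 57 58
f 56 58 46
f 57 43 59
f 57 59 58
f 58 59 60
f 58 60 46
f 59 43 61
f 59 61 60
f 60 61 62
f 60 62 46
f 61 43 63
f 61 63 62
f 62 63 64
f 62 64 46
f 63 43 65
f 63 65 64
f 64 65 66
f 64 66 46
f 65 43 44
f 65 44 66
f 66 44 45
f 66 45 46



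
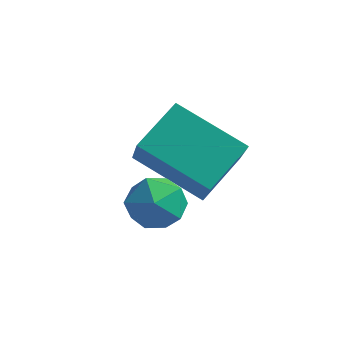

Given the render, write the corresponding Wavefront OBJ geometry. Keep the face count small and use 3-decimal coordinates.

v -1.601 -1.222 2.02
v -1.101 -1.654 2.231
v -1.979 -2.006 1.309
v -1.479 -2.438 1.52
v -1.997 -2.271 1.951
v -1.764 -1.786 2.389
v -1.316 -1.874 1.151
v -1.083 -1.389 1.589
v -0.925 -2.057 1.694
v -1.346 -2.302 2.188
v -1.734 -1.358 1.352
v -2.155 -1.603 1.846
v -2.811 -0.263 1.542
v -2.261 -1.164 2.731
v -2.477 0.783 2.18
v -1.927 -0.118 3.369
v -1.253 -0.302 0.791
v -0.703 -1.203 1.98
v -0.919 0.744 1.429
v -0.369 -0.157 2.618
f 1 12 6
f 1 6 2
f 1 2 8
f 1 8 11
f 1 11 12
f 2 6 10
f 6 12 5
f 12 11 3
f 11 8 7
f 8 2 9
f 4 10 5
f 4 5 3
f 4 3 7
f 4 7 9
f 4 9 10
f 5 10 6
f 3 5 12
f 7 3 11
f 9 7 8
f 10 9 2
f 14 16 13
f 17 14 13
f 13 16 15
f 15 17 13
f 14 20 16
f 18 14 17
f 18 20 14
f 16 20 15
f 19 17 15
f 15 20 19
f 19 18 17
f 20 18 19



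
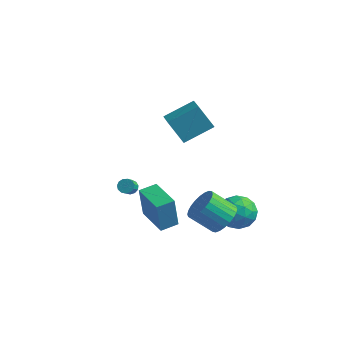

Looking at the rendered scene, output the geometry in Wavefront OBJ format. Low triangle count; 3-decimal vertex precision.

v -3.353 1.678 -3.986
v -3.148 1.398 -4.36
v -2.922 0.642 -3.667
v -3.127 0.922 -3.294
v -2.935 1.559 -4.253
v -2.709 0.803 -3.56
v -2.855 1.758 -4.062
v -2.629 1.002 -3.369
v -2.933 1.932 -3.847
v -2.707 1.176 -3.154
v -3.145 2.025 -3.676
v -2.918 1.269 -2.983
v -3.422 2.008 -3.604
v -3.196 1.252 -2.911
v -3.678 1.886 -3.653
v -3.452 1.13 -2.96
v -3.831 1.699 -3.808
v -3.604 0.943 -3.115
v -3.832 1.504 -4.02
v -3.605 0.748 -3.327
v -3.681 1.365 -4.221
v -3.454 0.609 -3.528
v -3.426 1.325 -4.348
v -3.199 0.569 -3.655
v 3.008 1.724 -2.327
v 4.063 2.209 -2.13
v 3.717 0.791 -3.83
v 4.772 1.276 -3.633
v 4.341 0.48 -2.881
v 3.902 1.056 -1.952
v 3.878 1.944 -4.008
v 3.439 2.52 -3.079
v 4.6 2.345 -3.169
v 4.886 1.44 -2.472
v 2.894 1.56 -3.488
v 3.18 0.655 -2.791
v 3.473 2.048 -2.097
v 4.307 0.952 -3.863
v 4.053 0.484 -3.421
v 4.673 0.769 -3.305
v 3.379 1.371 -1.992
v 3.999 1.656 -1.876
v 4.162 0.639 -2.317
v 3.781 1.344 -4.084
v 4.401 1.629 -3.968
v 3.107 2.231 -2.655
v 3.727 2.516 -2.539
v 3.618 2.361 -3.643
v 4.409 2.413 -2.592
v 4.826 1.865 -3.475
v 4.3 2.258 -3.695
v 4.043 2.597 -3.15
v 4.577 1.881 -2.182
v 4.994 1.333 -3.065
v 4.741 0.865 -2.623
v 4.483 1.204 -2.077
v 4.893 1.961 -2.793
v 2.786 1.667 -2.895
v 3.203 1.119 -3.778
v 3.297 1.796 -3.883
v 3.039 2.135 -3.337
v 2.954 1.135 -2.485
v 3.371 0.587 -3.368
v 3.737 0.403 -2.81
v 3.48 0.742 -2.265
v 2.887 1.039 -3.167
v 4.153 -0.386 -2.141
v 4.852 -1.028 -1.691
v 3.626 -1.576 -0.569
v 2.927 -0.934 -1.019
v 4.902 -0.687 -1.469
v 3.676 -1.235 -0.347
v 4.838 -0.3 -1.35
v 3.612 -0.848 -0.228
v 4.67 0.074 -1.351
v 3.444 -0.475 -0.229
v 4.424 0.377 -1.472
v 3.197 -0.171 -0.351
v 4.136 0.565 -1.696
v 2.909 0.017 -0.574
v 3.85 0.608 -1.986
v 2.624 0.059 -0.865
v 3.611 0.499 -2.301
v 2.385 -0.049 -1.179
v 3.454 0.256 -2.591
v 2.228 -0.292 -1.469
v 3.404 -0.085 -2.813
v 2.178 -0.633 -1.691
v 3.468 -0.472 -2.932
v 2.242 -1.02 -1.81
v 3.636 -0.845 -2.931
v 2.41 -1.394 -1.809
v 3.883 -1.149 -2.809
v 2.656 -1.697 -1.688
v 4.171 -1.337 -2.586
v 2.944 -1.885 -1.464
v 4.456 -1.379 -2.295
v 3.23 -1.928 -1.174
v 4.695 -1.271 -1.981
v 3.469 -1.819 -0.859
v -1.114 -0.381 -3.951
v -1.231 -0.602 -1.856
v -0.58 0.584 -3.82
v -0.698 0.362 -1.725
v 0.698 -1.382 -3.955
v 0.58 -1.604 -1.86
v 1.231 -0.418 -3.824
v 1.114 -0.639 -1.729
v 0.245 0.088 3.977
v 1.331 1.484 4.844
v -0.704 1.136 3.477
v 0.381 2.533 4.344
v 1.159 0.247 2.576
v 2.244 1.644 3.443
v 0.209 1.296 2.076
v 1.295 2.692 2.943
f 2 1 5
f 2 5 3
f 3 5 6
f 3 6 4
f 5 1 7
f 5 7 6
f 6 7 8
f 6 8 4
f 7 1 9
f 7 9 8
f 8 9 10
f 8 10 4
f 9 1 11
f 9 11 10
f 10 11 12
f 10 12 4
f 11 1 13
f 11 13 12
f 12 13 14
f 12 14 4
f 13 1 15
f 13 15 14
f 14 15 16
f 14 16 4
f 15 1 17
f 15 17 16
f 16 17 18
f 16 18 4
f 17 1 19
f 17 19 18
f 18 19 20
f 18 20 4
f 19 1 21
f 19 21 20
f 20 21 22
f 20 22 4
f 21 1 23
f 21 23 22
f 22 23 24
f 22 24 4
f 23 1 2
f 23 2 24
f 24 2 3
f 24 3 4
f 25 62 41
f 62 36 65
f 41 65 30
f 62 65 41
f 25 41 37
f 41 30 42
f 37 42 26
f 41 42 37
f 25 37 46
f 37 26 47
f 46 47 32
f 37 47 46
f 25 46 58
f 46 32 61
f 58 61 35
f 46 61 58
f 25 58 62
f 58 35 66
f 62 66 36
f 58 66 62
f 26 42 53
f 42 30 56
f 53 56 34
f 42 56 53
f 30 65 43
f 65 36 64
f 43 64 29
f 65 64 43
f 36 66 63
f 66 35 59
f 63 59 27
f 66 59 63
f 35 61 60
f 61 32 48
f 60 48 31
f 61 48 60
f 32 47 52
f 47 26 49
f 52 49 33
f 47 49 52
f 28 54 40
f 54 34 55
f 40 55 29
f 54 55 40
f 28 40 38
f 40 29 39
f 38 39 27
f 40 39 38
f 28 38 45
f 38 27 44
f 45 44 31
f 38 44 45
f 28 45 50
f 45 31 51
f 50 51 33
f 45 51 50
f 28 50 54
f 50 33 57
f 54 57 34
f 50 57 54
f 29 55 43
f 55 34 56
f 43 56 30
f 55 56 43
f 27 39 63
f 39 29 64
f 63 64 36
f 39 64 63
f 31 44 60
f 44 27 59
f 60 59 35
f 44 59 60
f 33 51 52
f 51 31 48
f 52 48 32
f 51 48 52
f 34 57 53
f 57 33 49
f 53 49 26
f 57 49 53
f 68 67 71
f 68 71 69
f 69 71 72
f 69 72 70
f 71 67 73
f 71 73 72
f 72 73 74
f 72 74 70
f 73 67 75
f 73 75 74
f 74 75 76
f 74 76 70
f 75 67 77
f 75 77 76
f 76 77 78
f 76 78 70
f 77 67 79
f 77 79 78
f 78 79 80
f 78 80 70
f 79 67 81
f 79 81 80
f 80 81 82
f 80 82 70
f 81 67 83
f 81 83 82
f 82 83 84
f 82 84 70
f 83 67 85
f 83 85 84
f 84 85 86
f 84 86 70
f 85 67 87
f 85 87 86
f 86 87 88
f 86 88 70
f 87 67 89
f 87 89 88
f 88 89 90
f 88 90 70
f 89 67 91
f 89 91 90
f 90 91 92
f 90 92 70
f 91 67 93
f 91 93 92
f 92 93 94
f 92 94 70
f 93 67 95
f 93 95 94
f 94 95 96
f 94 96 70
f 95 67 97
f 95 97 96
f 96 97 98
f 96 98 70
f 97 67 99
f 97 99 98
f 98 99 100
f 98 100 70
f 99 67 68
f 99 68 100
f 100 68 69
f 100 69 70
f 102 104 101
f 105 102 101
f 101 104 103
f 103 105 101
f 102 108 104
f 106 102 105
f 106 108 102
f 104 108 103
f 107 105 103
f 103 108 107
f 107 106 105
f 108 106 107
f 110 112 109
f 113 110 109
f 109 112 111
f 111 113 109
f 110 116 112
f 114 110 113
f 114 116 110
f 112 116 111
f 115 113 111
f 111 116 115
f 115 114 113
f 116 114 115



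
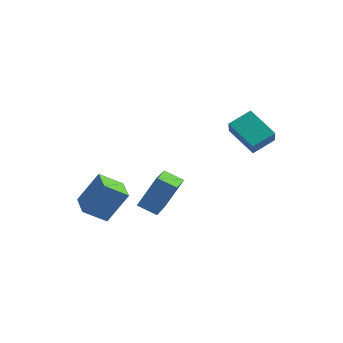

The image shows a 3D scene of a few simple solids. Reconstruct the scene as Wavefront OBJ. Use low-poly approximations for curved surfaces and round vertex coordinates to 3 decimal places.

v -1.031 -0.915 -2.4
v -2.107 -1.053 -1.912
v -1.529 0.875 -2.993
v -2.605 0.737 -2.505
v -0.315 -0.117 -0.595
v -1.391 -0.255 -0.107
v -0.813 1.673 -1.188
v -1.889 1.535 -0.7
v 0.71 3.804 1.814
v 1.035 3.059 2.802
v 1.431 4.911 2.411
v 1.756 4.166 3.399
v 2.344 3.254 0.861
v 2.669 2.509 1.849
v 3.065 4.361 1.458
v 3.39 3.616 2.446
v -4.157 -1.058 -2.787
v -5.166 -1.795 -1.939
v -3.334 -0.24 -1.097
v -4.344 -0.977 -0.249
v -3.136 -2.323 -2.671
v -4.146 -3.06 -1.823
v -2.314 -1.505 -0.981
v -3.323 -2.242 -0.133
f 2 4 1
f 5 2 1
f 1 4 3
f 3 5 1
f 2 8 4
f 6 2 5
f 6 8 2
f 4 8 3
f 7 5 3
f 3 8 7
f 7 6 5
f 8 6 7
f 10 12 9
f 13 10 9
f 9 12 11
f 11 13 9
f 10 16 12
f 14 10 13
f 14 16 10
f 12 16 11
f 15 13 11
f 11 16 15
f 15 14 13
f 16 14 15
f 18 20 17
f 21 18 17
f 17 20 19
f 19 21 17
f 18 24 20
f 22 18 21
f 22 24 18
f 20 24 19
f 23 21 19
f 19 24 23
f 23 22 21
f 24 22 23



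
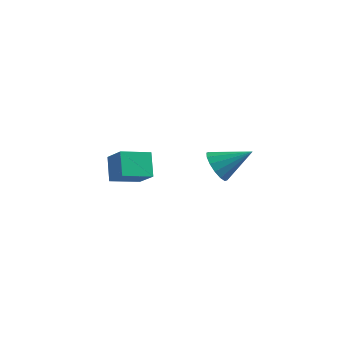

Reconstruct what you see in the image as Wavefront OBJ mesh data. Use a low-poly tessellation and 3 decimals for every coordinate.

v 2.842 2.405 -0.857
v 3.161 2.858 -1.654
v 4.338 3.135 0.157
v 2.851 3.185 -1.433
v 2.539 3.304 -1.058
v 2.308 3.182 -0.63
v 2.22 2.851 -0.262
v 2.299 2.401 -0.054
v 2.523 1.952 -0.061
v 2.833 1.624 -0.282
v 3.145 1.505 -0.657
v 3.376 1.628 -1.085
v 3.464 1.958 -1.453
v 3.385 2.408 -1.661
v -3.235 2.948 -3.785
v -3.783 3.826 -2.657
v -2.149 4.15 -4.192
v -2.697 5.027 -3.065
v -2.183 2.333 -2.795
v -2.731 3.21 -1.668
v -1.097 3.534 -3.203
v -1.645 4.412 -2.075
f 2 1 4
f 2 4 3
f 4 1 5
f 4 5 3
f 5 1 6
f 5 6 3
f 6 1 7
f 6 7 3
f 7 1 8
f 7 8 3
f 8 1 9
f 8 9 3
f 9 1 10
f 9 10 3
f 10 1 11
f 10 11 3
f 11 1 12
f 11 12 3
f 12 1 13
f 12 13 3
f 13 1 14
f 13 14 3
f 14 1 2
f 14 2 3
f 16 18 15
f 19 16 15
f 15 18 17
f 17 19 15
f 16 22 18
f 20 16 19
f 20 22 16
f 18 22 17
f 21 19 17
f 17 22 21
f 21 20 19
f 22 20 21



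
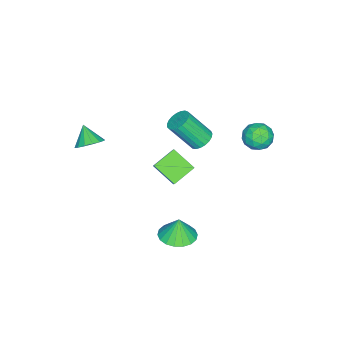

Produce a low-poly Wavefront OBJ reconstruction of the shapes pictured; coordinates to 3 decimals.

v -3.058 0.311 -1.378
v -3.325 -1.014 -0.558
v -2.366 0.702 -0.52
v -2.632 -0.622 0.3
v -1.908 -0.318 -2.02
v -2.174 -1.642 -1.2
v -1.215 0.074 -1.162
v -1.482 -1.251 -0.342
v -3.834 4.037 3.316
v -3.171 4.525 2.942
v -3.769 3.095 2.198
v -3.106 3.583 1.824
v -2.954 3.122 2.587
v -2.993 3.705 3.278
v -3.947 3.915 1.862
v -3.986 4.498 2.553
v -3.241 4.45 2.044
v -2.627 3.96 2.492
v -4.313 3.66 2.648
v -3.699 3.17 3.096
v -3.508 4.364 3.227
v -3.432 3.256 1.913
v -3.342 2.985 2.362
v -2.953 3.273 2.142
v -3.404 3.882 3.424
v -3.014 4.169 3.205
v -2.886 3.344 2.996
v -3.926 3.451 1.935
v -3.536 3.738 1.716
v -3.987 4.347 2.998
v -3.598 4.635 2.778
v -4.054 4.276 2.144
v -3.159 4.607 2.479
v -3.121 4.053 1.822
v -3.615 4.248 1.844
v -3.639 4.59 2.25
v -2.798 4.319 2.743
v -2.761 3.765 2.086
v -2.671 3.494 2.534
v -2.694 3.836 2.94
v -2.84 4.275 2.215
v -4.179 3.855 3.054
v -4.142 3.301 2.397
v -4.246 3.784 2.2
v -4.269 4.126 2.606
v -3.819 3.567 3.318
v -3.781 3.013 2.661
v -3.301 3.03 2.89
v -3.325 3.372 3.296
v -4.1 3.345 2.925
v -1.699 1.378 2.886
v -1.032 1.647 2.904
v -0.614 0.512 4.471
v -1.281 0.242 4.454
v -1.18 1.837 3.081
v -0.762 0.702 4.648
v -1.419 1.948 3.225
v -1 0.813 4.792
v -1.705 1.96 3.31
v -1.287 0.825 4.877
v -1.991 1.871 3.322
v -1.573 0.736 4.889
v -2.226 1.697 3.258
v -1.808 0.562 4.826
v -2.37 1.468 3.131
v -1.952 0.333 4.698
v -2.398 1.223 2.961
v -1.98 0.088 4.528
v -2.305 1.005 2.778
v -1.887 -0.13 4.345
v -2.108 0.851 2.614
v -1.69 -0.284 4.181
v -1.839 0.788 2.497
v -1.421 -0.347 4.064
v -1.547 0.828 2.447
v -1.129 -0.308 4.015
v -1.28 0.962 2.474
v -0.862 -0.173 4.041
v -1.087 1.168 2.571
v -0.668 0.033 4.139
v -0.999 1.411 2.723
v -0.58 0.275 4.291
v 0.539 1.069 -3.567
v 1.332 1.77 -3.506
v 0.421 1.091 -2.293
v 0.951 2.045 -3.546
v 0.489 2.127 -3.591
v 0.037 2 -3.631
v -0.316 1.688 -3.658
v -0.5 1.253 -3.667
v -0.477 0.782 -3.657
v -0.253 0.368 -3.629
v 0.128 0.092 -3.588
v 0.59 0.01 -3.543
v 1.042 0.138 -3.503
v 1.395 0.45 -3.476
v 1.578 0.884 -3.467
v 1.556 1.355 -3.477
v 1.509 -3.444 3.38
v 1.947 -3.036 3.941
v 0.971 -4.076 4.26
v 1.594 -2.807 3.889
v 1.218 -2.748 3.701
v 0.92 -2.876 3.427
v 0.78 -3.156 3.14
v 0.835 -3.513 2.918
v 1.071 -3.852 2.819
v 1.425 -4.081 2.871
v 1.801 -4.14 3.059
v 2.099 -4.012 3.333
v 2.239 -3.732 3.619
v 2.183 -3.375 3.842
f 2 4 1
f 5 2 1
f 1 4 3
f 3 5 1
f 2 8 4
f 6 2 5
f 6 8 2
f 4 8 3
f 7 5 3
f 3 8 7
f 7 6 5
f 8 6 7
f 9 46 25
f 46 20 49
f 25 49 14
f 46 49 25
f 9 25 21
f 25 14 26
f 21 26 10
f 25 26 21
f 9 21 30
f 21 10 31
f 30 31 16
f 21 31 30
f 9 30 42
f 30 16 45
f 42 45 19
f 30 45 42
f 9 42 46
f 42 19 50
f 46 50 20
f 42 50 46
f 10 26 37
f 26 14 40
f 37 40 18
f 26 40 37
f 14 49 27
f 49 20 48
f 27 48 13
f 49 48 27
f 20 50 47
f 50 19 43
f 47 43 11
f 50 43 47
f 19 45 44
f 45 16 32
f 44 32 15
f 45 32 44
f 16 31 36
f 31 10 33
f 36 33 17
f 31 33 36
f 12 38 24
f 38 18 39
f 24 39 13
f 38 39 24
f 12 24 22
f 24 13 23
f 22 23 11
f 24 23 22
f 12 22 29
f 22 11 28
f 29 28 15
f 22 28 29
f 12 29 34
f 29 15 35
f 34 35 17
f 29 35 34
f 12 34 38
f 34 17 41
f 38 41 18
f 34 41 38
f 13 39 27
f 39 18 40
f 27 40 14
f 39 40 27
f 11 23 47
f 23 13 48
f 47 48 20
f 23 48 47
f 15 28 44
f 28 11 43
f 44 43 19
f 28 43 44
f 17 35 36
f 35 15 32
f 36 32 16
f 35 32 36
f 18 41 37
f 41 17 33
f 37 33 10
f 41 33 37
f 52 51 55
f 52 55 53
f 53 55 56
f 53 56 54
f 55 51 57
f 55 57 56
f 56 57 58
f 56 58 54
f 57 51 59
f 57 59 58
f 58 59 60
f 58 60 54
f 59 51 61
f 59 61 60
f 60 61 62
f 60 62 54
f 61 51 63
f 61 63 62
f 62 63 64
f 62 64 54
f 63 51 65
f 63 65 64
f 64 65 66
f 64 66 54
f 65 51 67
f 65 67 66
f 66 67 68
f 66 68 54
f 67 51 69
f 67 69 68
f 68 69 70
f 68 70 54
f 69 51 71
f 69 71 70
f 70 71 72
f 70 72 54
f 71 51 73
f 71 73 72
f 72 73 74
f 72 74 54
f 73 51 75
f 73 75 74
f 74 75 76
f 74 76 54
f 75 51 77
f 75 77 76
f 76 77 78
f 76 78 54
f 77 51 79
f 77 79 78
f 78 79 80
f 78 80 54
f 79 51 81
f 79 81 80
f 80 81 82
f 80 82 54
f 81 51 52
f 81 52 82
f 82 52 53
f 82 53 54
f 84 83 86
f 84 86 85
f 86 83 87
f 86 87 85
f 87 83 88
f 87 88 85
f 88 83 89
f 88 89 85
f 89 83 90
f 89 90 85
f 90 83 91
f 90 91 85
f 91 83 92
f 91 92 85
f 92 83 93
f 92 93 85
f 93 83 94
f 93 94 85
f 94 83 95
f 94 95 85
f 95 83 96
f 95 96 85
f 96 83 97
f 96 97 85
f 97 83 98
f 97 98 85
f 98 83 84
f 98 84 85
f 100 99 102
f 100 102 101
f 102 99 103
f 102 103 101
f 103 99 104
f 103 104 101
f 104 99 105
f 104 105 101
f 105 99 106
f 105 106 101
f 106 99 107
f 106 107 101
f 107 99 108
f 107 108 101
f 108 99 109
f 108 109 101
f 109 99 110
f 109 110 101
f 110 99 111
f 110 111 101
f 111 99 112
f 111 112 101
f 112 99 100
f 112 100 101



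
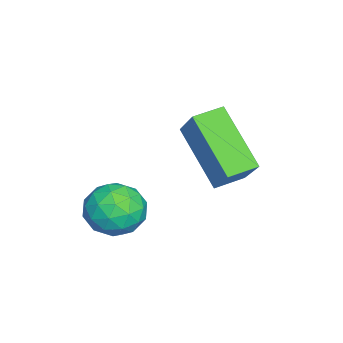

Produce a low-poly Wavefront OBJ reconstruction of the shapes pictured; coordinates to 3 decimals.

v -1.711 0.572 -0.966
v -0.892 0.591 -0.733
v -1.788 -0.751 -0.587
v -0.969 -0.732 -0.354
v -1.549 -0.296 0.092
v -1.501 0.522 -0.142
v -1.179 -0.682 -1.178
v -1.131 0.136 -1.412
v -0.563 -0.184 -0.864
v -0.792 0.054 -0.079
v -1.888 -0.214 -1.241
v -2.117 0.024 -0.456
v -1.295 0.697 -0.883
v -1.385 -0.857 -0.437
v -1.726 -0.601 -0.175
v -1.245 -0.59 -0.038
v -1.653 0.657 -0.535
v -1.171 0.668 -0.398
v -1.558 0.147 0.087
v -1.509 -0.828 -0.922
v -1.027 -0.817 -0.785
v -1.435 0.43 -1.282
v -0.954 0.441 -1.145
v -1.122 -0.307 -1.407
v -0.62 0.253 -0.823
v -0.665 -0.524 -0.6
v -0.789 -0.495 -1.084
v -0.761 -0.014 -1.222
v -0.754 0.393 -0.361
v -0.8 -0.384 -0.139
v -1.141 -0.128 0.124
v -1.112 0.353 -0.014
v -0.561 -0.062 -0.438
v -1.88 0.224 -1.181
v -1.926 -0.553 -0.959
v -1.568 -0.513 -1.306
v -1.539 -0.032 -1.444
v -2.015 0.364 -0.72
v -2.06 -0.413 -0.497
v -1.919 -0.146 -0.098
v -1.891 0.335 -0.236
v -2.119 -0.098 -0.882
v -4.076 1.05 0.621
v -3.119 1.529 1.742
v -4.588 1.753 0.757
v -3.63 2.232 1.878
v -2.99 2.108 -0.758
v -2.032 2.587 0.363
v -3.501 2.811 -0.622
v -2.544 3.29 0.499
f 1 38 17
f 38 12 41
f 17 41 6
f 38 41 17
f 1 17 13
f 17 6 18
f 13 18 2
f 17 18 13
f 1 13 22
f 13 2 23
f 22 23 8
f 13 23 22
f 1 22 34
f 22 8 37
f 34 37 11
f 22 37 34
f 1 34 38
f 34 11 42
f 38 42 12
f 34 42 38
f 2 18 29
f 18 6 32
f 29 32 10
f 18 32 29
f 6 41 19
f 41 12 40
f 19 40 5
f 41 40 19
f 12 42 39
f 42 11 35
f 39 35 3
f 42 35 39
f 11 37 36
f 37 8 24
f 36 24 7
f 37 24 36
f 8 23 28
f 23 2 25
f 28 25 9
f 23 25 28
f 4 30 16
f 30 10 31
f 16 31 5
f 30 31 16
f 4 16 14
f 16 5 15
f 14 15 3
f 16 15 14
f 4 14 21
f 14 3 20
f 21 20 7
f 14 20 21
f 4 21 26
f 21 7 27
f 26 27 9
f 21 27 26
f 4 26 30
f 26 9 33
f 30 33 10
f 26 33 30
f 5 31 19
f 31 10 32
f 19 32 6
f 31 32 19
f 3 15 39
f 15 5 40
f 39 40 12
f 15 40 39
f 7 20 36
f 20 3 35
f 36 35 11
f 20 35 36
f 9 27 28
f 27 7 24
f 28 24 8
f 27 24 28
f 10 33 29
f 33 9 25
f 29 25 2
f 33 25 29
f 44 46 43
f 47 44 43
f 43 46 45
f 45 47 43
f 44 50 46
f 48 44 47
f 48 50 44
f 46 50 45
f 49 47 45
f 45 50 49
f 49 48 47
f 50 48 49



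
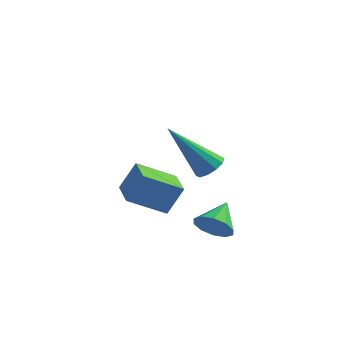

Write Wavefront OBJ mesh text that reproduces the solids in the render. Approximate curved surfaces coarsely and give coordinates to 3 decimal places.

v -2.032 0.337 -3.777
v -1.611 0.68 -2.832
v -0.941 0.901 -4.469
v -0.52 1.244 -3.524
v -1.46 -0.644 -3.676
v -1.039 -0.301 -2.731
v -0.369 -0.08 -4.368
v 0.052 0.263 -3.423
v 1.501 -1.497 -3.706
v 1.945 -1.751 -3.322
v 1.619 -0.543 -3.214
v 2.128 -1.608 -3.642
v 2.072 -1.422 -3.987
v 1.797 -1.266 -4.225
v 1.41 -1.197 -4.264
v 1.057 -1.243 -4.091
v 0.874 -1.386 -3.771
v 0.931 -1.571 -3.426
v 1.205 -1.728 -3.188
v 1.593 -1.797 -3.148
v 1.462 -1.739 -1.066
v 1.756 -2.12 -0.895
v 0.278 -1.981 0.426
v 1.86 -1.851 -0.768
v 1.813 -1.539 -0.755
v 1.632 -1.304 -0.861
v 1.385 -1.236 -1.046
v 1.168 -1.359 -1.238
v 1.063 -1.628 -1.364
v 1.111 -1.94 -1.377
v 1.292 -2.175 -1.271
v 1.538 -2.243 -1.087
f 2 4 1
f 5 2 1
f 1 4 3
f 3 5 1
f 2 8 4
f 6 2 5
f 6 8 2
f 4 8 3
f 7 5 3
f 3 8 7
f 7 6 5
f 8 6 7
f 10 9 12
f 10 12 11
f 12 9 13
f 12 13 11
f 13 9 14
f 13 14 11
f 14 9 15
f 14 15 11
f 15 9 16
f 15 16 11
f 16 9 17
f 16 17 11
f 17 9 18
f 17 18 11
f 18 9 19
f 18 19 11
f 19 9 20
f 19 20 11
f 20 9 10
f 20 10 11
f 22 21 24
f 22 24 23
f 24 21 25
f 24 25 23
f 25 21 26
f 25 26 23
f 26 21 27
f 26 27 23
f 27 21 28
f 27 28 23
f 28 21 29
f 28 29 23
f 29 21 30
f 29 30 23
f 30 21 31
f 30 31 23
f 31 21 32
f 31 32 23
f 32 21 22
f 32 22 23



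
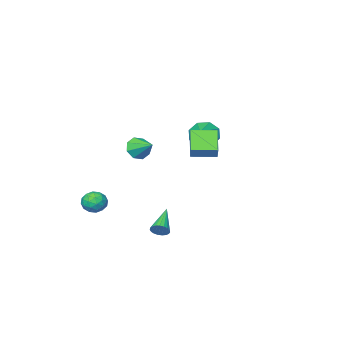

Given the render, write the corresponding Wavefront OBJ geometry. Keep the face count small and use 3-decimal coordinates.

v 2.593 -2.508 -3.659
v 3.284 -2.622 -3.321
v 2.156 -3.558 -3.119
v 2.847 -3.672 -2.781
v 2.397 -3.08 -2.554
v 2.667 -2.431 -2.888
v 2.773 -3.749 -3.552
v 3.043 -3.1 -3.886
v 3.396 -3.389 -3.255
v 3.163 -2.976 -2.639
v 2.277 -3.204 -3.801
v 2.044 -2.791 -3.185
v 2.977 -2.473 -3.537
v 2.463 -3.707 -2.903
v 2.198 -3.359 -2.769
v 2.605 -3.426 -2.571
v 2.614 -2.36 -3.283
v 3.021 -2.428 -3.084
v 2.499 -2.696 -2.634
v 2.419 -3.752 -3.356
v 2.826 -3.82 -3.157
v 2.835 -2.754 -3.869
v 3.242 -2.821 -3.671
v 2.941 -3.484 -3.806
v 3.449 -2.991 -3.3
v 3.192 -3.608 -2.983
v 3.148 -3.654 -3.436
v 3.307 -3.272 -3.632
v 3.312 -2.748 -2.938
v 3.055 -3.365 -2.62
v 2.79 -3.017 -2.487
v 2.949 -2.635 -2.683
v 3.378 -3.199 -2.899
v 2.385 -2.815 -3.82
v 2.128 -3.432 -3.502
v 2.491 -3.545 -3.757
v 2.65 -3.163 -3.953
v 2.248 -2.572 -3.457
v 1.991 -3.189 -3.14
v 2.133 -2.908 -2.808
v 2.292 -2.526 -3.004
v 2.062 -2.981 -3.541
v -3.417 -1.438 1.003
v -2.968 -1.339 0.218
v -2.363 -0.402 1.737
v -3.479 -0.872 0.293
v -3.954 -0.736 0.784
v -4.114 -1.011 1.404
v -3.867 -1.536 1.789
v -3.356 -2.004 1.713
v -2.881 -2.139 1.222
v -2.72 -1.864 0.603
v -0.045 4.171 1.742
v -0.728 3.21 2.716
v 0.264 4.639 2.42
v -0.419 3.678 3.395
v 1.099 3.382 1.765
v 0.416 2.421 2.74
v 1.408 3.85 2.444
v 0.725 2.889 3.418
v 2.825 3.133 -3.143
v 3.225 2.84 -2.958
v 1.655 2.107 -2.237
v 3.208 2.996 -2.803
v 3.124 3.176 -2.708
v 2.988 3.349 -2.688
v 2.824 3.484 -2.747
v 2.66 3.558 -2.874
v 2.525 3.559 -3.048
v 2.441 3.486 -3.238
v 2.424 3.352 -3.412
v 2.476 3.18 -3.54
v 2.588 3 -3.599
v 2.741 2.842 -3.579
v 2.909 2.735 -3.484
v 3.062 2.697 -3.33
v 3.174 2.734 -3.144
v -0.739 -3.902 -0.208
v -0.138 -4.111 0.293
v -0.821 -2.658 0.408
v 0.068 -3.84 -0.225
v -0.198 -3.606 -0.734
v -0.782 -3.544 -0.934
v -1.34 -3.692 -0.709
v -1.547 -3.963 -0.191
v -1.28 -4.197 0.317
v -0.697 -4.259 0.518
f 1 38 17
f 38 12 41
f 17 41 6
f 38 41 17
f 1 17 13
f 17 6 18
f 13 18 2
f 17 18 13
f 1 13 22
f 13 2 23
f 22 23 8
f 13 23 22
f 1 22 34
f 22 8 37
f 34 37 11
f 22 37 34
f 1 34 38
f 34 11 42
f 38 42 12
f 34 42 38
f 2 18 29
f 18 6 32
f 29 32 10
f 18 32 29
f 6 41 19
f 41 12 40
f 19 40 5
f 41 40 19
f 12 42 39
f 42 11 35
f 39 35 3
f 42 35 39
f 11 37 36
f 37 8 24
f 36 24 7
f 37 24 36
f 8 23 28
f 23 2 25
f 28 25 9
f 23 25 28
f 4 30 16
f 30 10 31
f 16 31 5
f 30 31 16
f 4 16 14
f 16 5 15
f 14 15 3
f 16 15 14
f 4 14 21
f 14 3 20
f 21 20 7
f 14 20 21
f 4 21 26
f 21 7 27
f 26 27 9
f 21 27 26
f 4 26 30
f 26 9 33
f 30 33 10
f 26 33 30
f 5 31 19
f 31 10 32
f 19 32 6
f 31 32 19
f 3 15 39
f 15 5 40
f 39 40 12
f 15 40 39
f 7 20 36
f 20 3 35
f 36 35 11
f 20 35 36
f 9 27 28
f 27 7 24
f 28 24 8
f 27 24 28
f 10 33 29
f 33 9 25
f 29 25 2
f 33 25 29
f 44 43 46
f 44 46 45
f 46 43 47
f 46 47 45
f 47 43 48
f 47 48 45
f 48 43 49
f 48 49 45
f 49 43 50
f 49 50 45
f 50 43 51
f 50 51 45
f 51 43 52
f 51 52 45
f 52 43 44
f 52 44 45
f 54 56 53
f 57 54 53
f 53 56 55
f 55 57 53
f 54 60 56
f 58 54 57
f 58 60 54
f 56 60 55
f 59 57 55
f 55 60 59
f 59 58 57
f 60 58 59
f 62 61 64
f 62 64 63
f 64 61 65
f 64 65 63
f 65 61 66
f 65 66 63
f 66 61 67
f 66 67 63
f 67 61 68
f 67 68 63
f 68 61 69
f 68 69 63
f 69 61 70
f 69 70 63
f 70 61 71
f 70 71 63
f 71 61 72
f 71 72 63
f 72 61 73
f 72 73 63
f 73 61 74
f 73 74 63
f 74 61 75
f 74 75 63
f 75 61 76
f 75 76 63
f 76 61 77
f 76 77 63
f 77 61 62
f 77 62 63
f 79 78 81
f 79 81 80
f 81 78 82
f 81 82 80
f 82 78 83
f 82 83 80
f 83 78 84
f 83 84 80
f 84 78 85
f 84 85 80
f 85 78 86
f 85 86 80
f 86 78 87
f 86 87 80
f 87 78 79
f 87 79 80



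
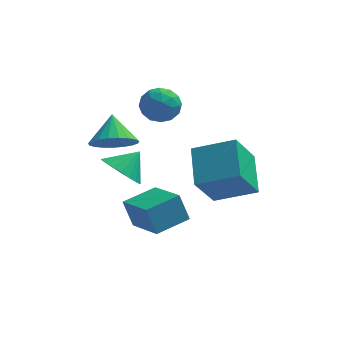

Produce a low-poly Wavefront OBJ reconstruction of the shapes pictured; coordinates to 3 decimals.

v -1.902 2.452 3.569
v -1.293 1.779 3.388
v -3.027 1.481 3.392
v -2.418 0.808 3.211
v -2.477 1.161 4.064
v -1.782 1.762 4.173
v -2.538 1.498 2.607
v -1.843 2.099 2.716
v -1.686 1.19 2.793
v -1.648 0.982 3.694
v -2.672 2.278 3.086
v -2.634 2.07 3.987
v -1.498 2.201 3.494
v -2.822 1.059 3.286
v -2.856 1.267 3.787
v -2.498 0.871 3.681
v -1.786 2.191 3.956
v -1.428 1.795 3.849
v -2.124 1.432 4.247
v -2.892 1.465 2.931
v -2.534 1.069 2.824
v -1.822 2.389 3.099
v -1.464 1.993 2.993
v -2.196 1.828 2.533
v -1.372 1.459 3.038
v -2.033 0.888 2.934
v -2.104 1.294 2.579
v -1.695 1.647 2.643
v -1.35 1.337 3.567
v -2.011 0.766 3.463
v -2.046 0.974 3.965
v -1.637 1.326 4.029
v -1.581 0.99 3.218
v -2.309 2.494 3.317
v -2.97 1.923 3.213
v -2.683 1.934 2.751
v -2.274 2.286 2.815
v -2.287 2.372 3.846
v -2.948 1.801 3.742
v -2.625 1.613 4.137
v -2.216 1.966 4.201
v -2.739 2.27 3.562
v -3.828 1.641 -0.809
v -2.994 1.483 -1.427
v -3.072 2.279 0.049
v -3.146 1.864 -1.576
v -3.417 2.207 -1.592
v -3.758 2.451 -1.473
v -4.112 2.556 -1.239
v -4.416 2.502 -0.931
v -4.619 2.3 -0.602
v -4.685 1.983 -0.308
v -4.603 1.608 -0.102
v -4.387 1.238 -0.017
v -4.074 0.938 -0.07
v -3.719 0.759 -0.25
v -3.383 0.733 -0.527
v -3.123 0.864 -0.853
v -2.986 1.129 -1.171
v -3.104 -0.777 -2.335
v -3.537 -0.524 -1.103
v -1.855 0.211 -2.099
v -2.289 0.464 -0.867
v -2.011 -2.324 -1.633
v -2.445 -2.071 -0.401
v -0.763 -1.336 -1.397
v -1.196 -1.083 -0.165
v 0.223 -1.988 0.247
v -0.489 -2.95 1.874
v -0.014 -0.287 1.148
v -0.726 -1.248 2.776
v 1.986 -2.112 0.944
v 1.274 -3.073 2.572
v 1.749 -0.41 1.846
v 1.037 -1.372 3.473
v -3.769 -1.305 3.004
v -3.071 -0.754 2.525
v -3.931 -0.255 3.976
v -3.425 -0.632 2.334
v -3.838 -0.626 2.259
v -4.239 -0.738 2.313
v -4.559 -0.947 2.486
v -4.743 -1.219 2.749
v -4.758 -1.505 3.056
v -4.602 -1.757 3.354
v -4.302 -1.931 3.591
v -3.91 -1.996 3.727
v -3.494 -1.942 3.738
v -3.125 -1.778 3.622
v -2.868 -1.532 3.399
v -2.766 -1.247 3.108
v -2.838 -0.972 2.799
f 1 38 17
f 38 12 41
f 17 41 6
f 38 41 17
f 1 17 13
f 17 6 18
f 13 18 2
f 17 18 13
f 1 13 22
f 13 2 23
f 22 23 8
f 13 23 22
f 1 22 34
f 22 8 37
f 34 37 11
f 22 37 34
f 1 34 38
f 34 11 42
f 38 42 12
f 34 42 38
f 2 18 29
f 18 6 32
f 29 32 10
f 18 32 29
f 6 41 19
f 41 12 40
f 19 40 5
f 41 40 19
f 12 42 39
f 42 11 35
f 39 35 3
f 42 35 39
f 11 37 36
f 37 8 24
f 36 24 7
f 37 24 36
f 8 23 28
f 23 2 25
f 28 25 9
f 23 25 28
f 4 30 16
f 30 10 31
f 16 31 5
f 30 31 16
f 4 16 14
f 16 5 15
f 14 15 3
f 16 15 14
f 4 14 21
f 14 3 20
f 21 20 7
f 14 20 21
f 4 21 26
f 21 7 27
f 26 27 9
f 21 27 26
f 4 26 30
f 26 9 33
f 30 33 10
f 26 33 30
f 5 31 19
f 31 10 32
f 19 32 6
f 31 32 19
f 3 15 39
f 15 5 40
f 39 40 12
f 15 40 39
f 7 20 36
f 20 3 35
f 36 35 11
f 20 35 36
f 9 27 28
f 27 7 24
f 28 24 8
f 27 24 28
f 10 33 29
f 33 9 25
f 29 25 2
f 33 25 29
f 44 43 46
f 44 46 45
f 46 43 47
f 46 47 45
f 47 43 48
f 47 48 45
f 48 43 49
f 48 49 45
f 49 43 50
f 49 50 45
f 50 43 51
f 50 51 45
f 51 43 52
f 51 52 45
f 52 43 53
f 52 53 45
f 53 43 54
f 53 54 45
f 54 43 55
f 54 55 45
f 55 43 56
f 55 56 45
f 56 43 57
f 56 57 45
f 57 43 58
f 57 58 45
f 58 43 59
f 58 59 45
f 59 43 44
f 59 44 45
f 61 63 60
f 64 61 60
f 60 63 62
f 62 64 60
f 61 67 63
f 65 61 64
f 65 67 61
f 63 67 62
f 66 64 62
f 62 67 66
f 66 65 64
f 67 65 66
f 69 71 68
f 72 69 68
f 68 71 70
f 70 72 68
f 69 75 71
f 73 69 72
f 73 75 69
f 71 75 70
f 74 72 70
f 70 75 74
f 74 73 72
f 75 73 74
f 77 76 79
f 77 79 78
f 79 76 80
f 79 80 78
f 80 76 81
f 80 81 78
f 81 76 82
f 81 82 78
f 82 76 83
f 82 83 78
f 83 76 84
f 83 84 78
f 84 76 85
f 84 85 78
f 85 76 86
f 85 86 78
f 86 76 87
f 86 87 78
f 87 76 88
f 87 88 78
f 88 76 89
f 88 89 78
f 89 76 90
f 89 90 78
f 90 76 91
f 90 91 78
f 91 76 92
f 91 92 78
f 92 76 77
f 92 77 78



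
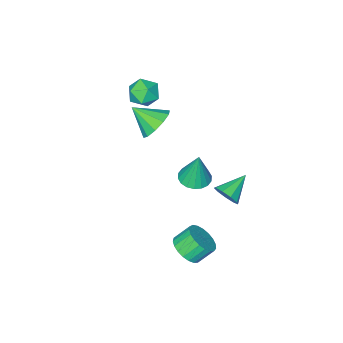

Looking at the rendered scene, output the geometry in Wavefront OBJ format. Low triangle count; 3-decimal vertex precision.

v -2.685 -2.473 1.177
v -1.838 -2.451 0.591
v -2.015 -3.607 2.103
v -1.764 -2.026 1.06
v -2.043 -1.771 1.573
v -2.566 -1.785 1.935
v -3.135 -2.061 2.007
v -3.532 -2.495 1.763
v -3.605 -2.92 1.295
v -3.327 -3.174 0.782
v -2.804 -3.161 0.42
v -2.235 -2.884 0.347
v -0.033 3.124 -2.949
v 0.673 3.339 -2.435
v -0.02 3.711 -1.637
v -0.727 3.496 -2.151
v 0.619 3.654 -2.629
v -0.074 4.026 -1.831
v 0.453 3.878 -2.878
v -0.24 4.25 -2.081
v 0.202 3.971 -3.139
v -0.491 4.343 -2.342
v -0.09 3.918 -3.368
v -0.783 4.29 -2.571
v -0.371 3.728 -3.524
v -1.064 4.1 -2.727
v -0.595 3.433 -3.581
v -1.288 3.805 -2.783
v -0.721 3.085 -3.528
v -1.414 3.457 -2.731
v -0.729 2.743 -3.375
v -1.422 3.115 -2.578
v -0.616 2.467 -3.148
v -1.309 2.84 -2.351
v -0.402 2.305 -2.887
v -1.095 2.677 -2.09
v -0.125 2.285 -2.637
v -0.818 2.657 -1.839
v 0.168 2.409 -2.44
v -0.525 2.781 -1.643
v 0.426 2.657 -2.331
v -0.267 3.029 -1.534
v 0.605 2.986 -2.329
v -0.088 3.358 -1.532
v -2.732 2.825 -0.588
v -2.404 2.432 -0.04
v -4.088 2.695 0.128
v -2.393 2.933 0.072
v -2.54 3.383 -0.125
v -2.777 3.572 -0.539
v -2.993 3.412 -0.976
v -3.086 2.977 -1.232
v -3.014 2.471 -1.187
v -2.809 2.131 -0.862
v -2.568 2.116 -0.409
v -0.872 2.701 2.014
v -0.4 2.051 2.12
v -0.848 3.019 3.846
v -0.161 2.317 2.071
v -0.063 2.658 2.011
v -0.125 3.008 1.951
v -0.335 3.297 1.903
v -0.651 3.468 1.878
v -1.011 3.488 1.879
v -1.344 3.351 1.907
v -1.583 3.086 1.956
v -1.681 2.744 2.017
v -1.619 2.394 2.077
v -1.409 2.105 2.124
v -1.093 1.934 2.15
v -0.733 1.915 2.148
v -2.171 -2.473 4.256
v -1.696 -2.38 3.48
v -2.924 -3.6 3.66
v -2.449 -3.507 2.884
v -2.035 -3.812 3.641
v -1.569 -3.116 4.009
v -3.051 -2.864 3.131
v -2.585 -2.168 3.499
v -2.239 -2.622 2.785
v -1.611 -3.208 3.1
v -3.009 -2.772 4.04
v -2.381 -3.358 4.355
f 2 1 4
f 2 4 3
f 4 1 5
f 4 5 3
f 5 1 6
f 5 6 3
f 6 1 7
f 6 7 3
f 7 1 8
f 7 8 3
f 8 1 9
f 8 9 3
f 9 1 10
f 9 10 3
f 10 1 11
f 10 11 3
f 11 1 12
f 11 12 3
f 12 1 2
f 12 2 3
f 14 13 17
f 14 17 15
f 15 17 18
f 15 18 16
f 17 13 19
f 17 19 18
f 18 19 20
f 18 20 16
f 19 13 21
f 19 21 20
f 20 21 22
f 20 22 16
f 21 13 23
f 21 23 22
f 22 23 24
f 22 24 16
f 23 13 25
f 23 25 24
f 24 25 26
f 24 26 16
f 25 13 27
f 25 27 26
f 26 27 28
f 26 28 16
f 27 13 29
f 27 29 28
f 28 29 30
f 28 30 16
f 29 13 31
f 29 31 30
f 30 31 32
f 30 32 16
f 31 13 33
f 31 33 32
f 32 33 34
f 32 34 16
f 33 13 35
f 33 35 34
f 34 35 36
f 34 36 16
f 35 13 37
f 35 37 36
f 36 37 38
f 36 38 16
f 37 13 39
f 37 39 38
f 38 39 40
f 38 40 16
f 39 13 41
f 39 41 40
f 40 41 42
f 40 42 16
f 41 13 43
f 41 43 42
f 42 43 44
f 42 44 16
f 43 13 14
f 43 14 44
f 44 14 15
f 44 15 16
f 46 45 48
f 46 48 47
f 48 45 49
f 48 49 47
f 49 45 50
f 49 50 47
f 50 45 51
f 50 51 47
f 51 45 52
f 51 52 47
f 52 45 53
f 52 53 47
f 53 45 54
f 53 54 47
f 54 45 55
f 54 55 47
f 55 45 46
f 55 46 47
f 57 56 59
f 57 59 58
f 59 56 60
f 59 60 58
f 60 56 61
f 60 61 58
f 61 56 62
f 61 62 58
f 62 56 63
f 62 63 58
f 63 56 64
f 63 64 58
f 64 56 65
f 64 65 58
f 65 56 66
f 65 66 58
f 66 56 67
f 66 67 58
f 67 56 68
f 67 68 58
f 68 56 69
f 68 69 58
f 69 56 70
f 69 70 58
f 70 56 71
f 70 71 58
f 71 56 57
f 71 57 58
f 72 83 77
f 72 77 73
f 72 73 79
f 72 79 82
f 72 82 83
f 73 77 81
f 77 83 76
f 83 82 74
f 82 79 78
f 79 73 80
f 75 81 76
f 75 76 74
f 75 74 78
f 75 78 80
f 75 80 81
f 76 81 77
f 74 76 83
f 78 74 82
f 80 78 79
f 81 80 73

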